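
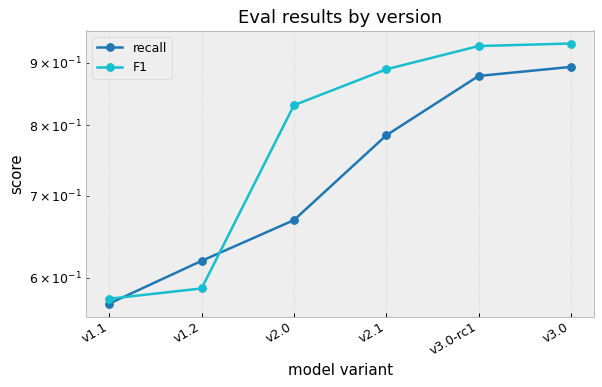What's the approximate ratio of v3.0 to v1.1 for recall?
v3.0 ≈ 0.90, v1.1 ≈ 0.55; 0.90/0.55 ≈ 1.64.

≈ 1.64×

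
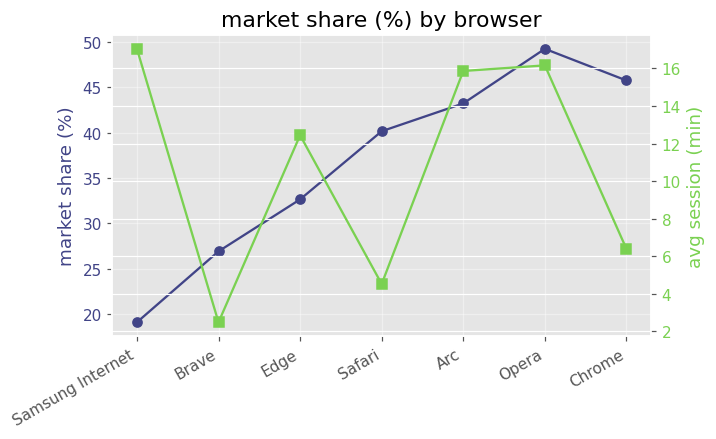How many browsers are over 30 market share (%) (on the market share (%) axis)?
Above 30: Edge, Safari, Arc, Opera, Chrome.

5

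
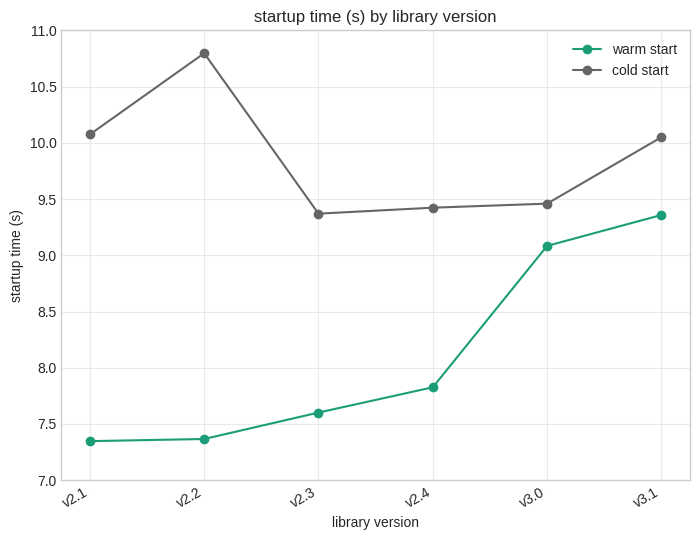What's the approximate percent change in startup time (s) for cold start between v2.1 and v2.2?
v2.1 ≈ 10.0, v2.2 ≈ 11.0; (11.0 − 10.0) / 10.0 ≈ +10%.

≈ +10%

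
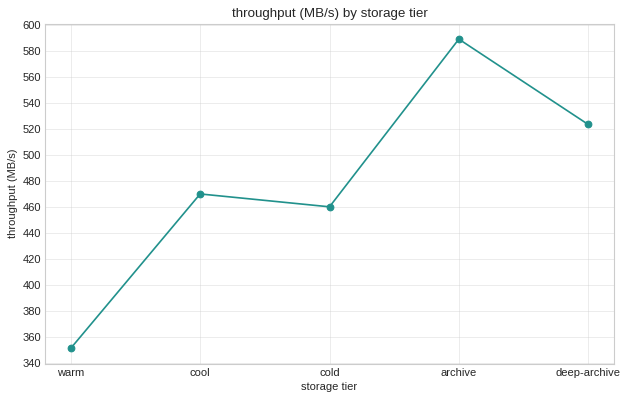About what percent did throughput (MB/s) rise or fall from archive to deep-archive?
≈ -10.3%

archive ≈ 580, deep-archive ≈ 520; (520 − 580) / 580 ≈ -10.3%.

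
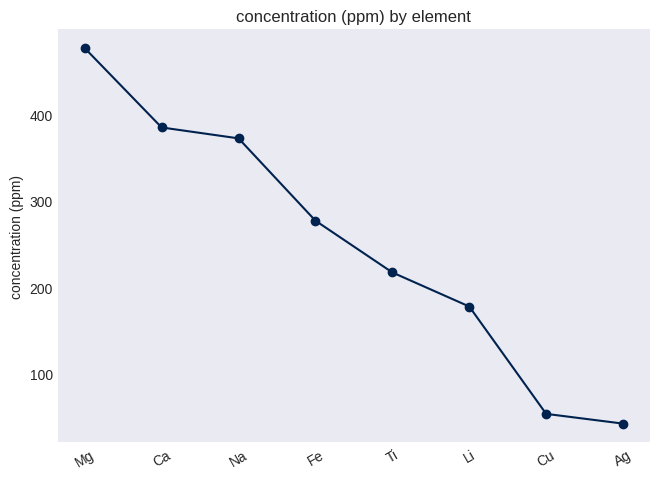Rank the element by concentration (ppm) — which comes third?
Na

Top 4: Mg ≈ 500, Ca ≈ 400, Na ≈ 350, Fe ≈ 300.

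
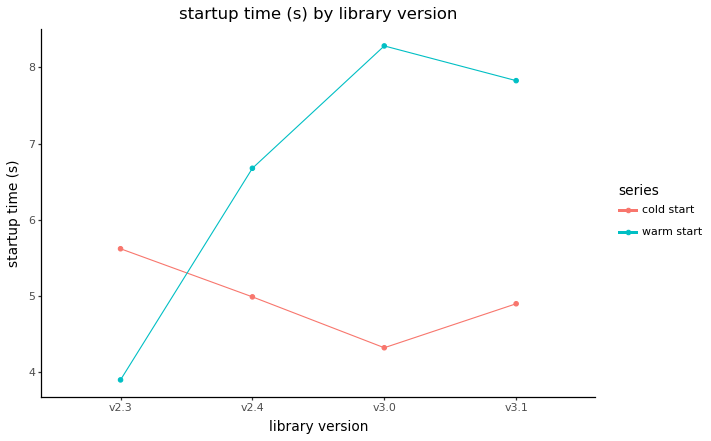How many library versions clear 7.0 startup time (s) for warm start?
Above 7.0: v3.0, v3.1.

2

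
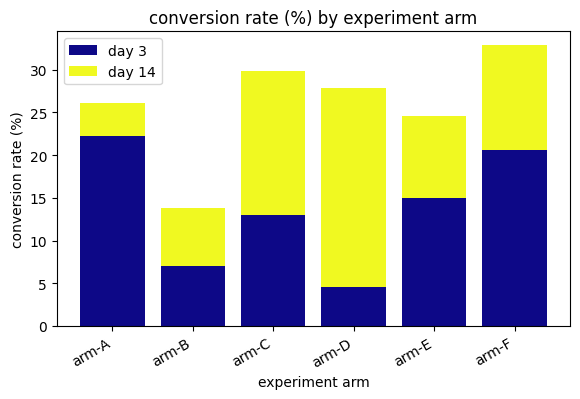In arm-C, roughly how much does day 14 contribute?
≈ 15

day 14 top ≈ 30, bottom ≈ 15; segment ≈ 15.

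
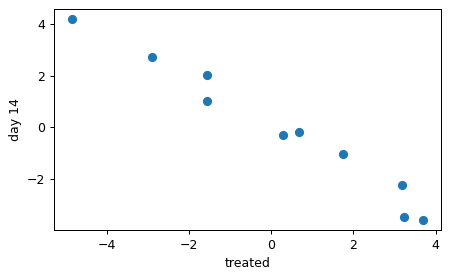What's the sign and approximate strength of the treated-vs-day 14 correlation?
negative, strong

Points are negatively correlated; strong (|r| ≈ 1.0).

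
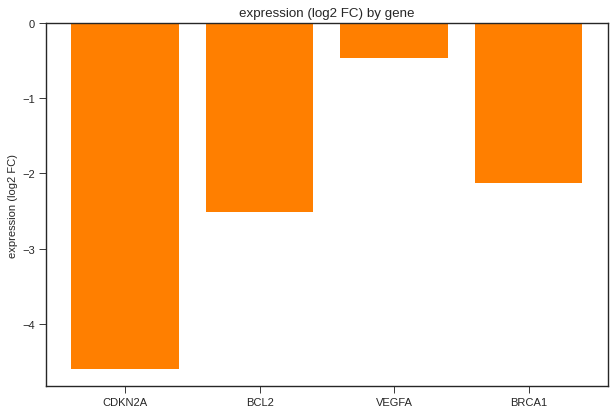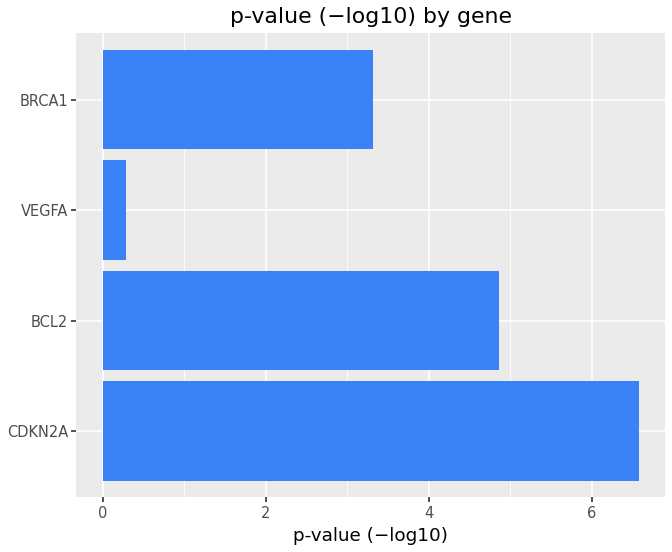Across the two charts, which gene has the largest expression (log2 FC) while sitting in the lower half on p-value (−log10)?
VEGFA

Chart 2 median p-value (−log10) ≈ 4; below-median genes: VEGFA, BRCA1. Among those, VEGFA has the highest expression (log2 FC) (≈ 0).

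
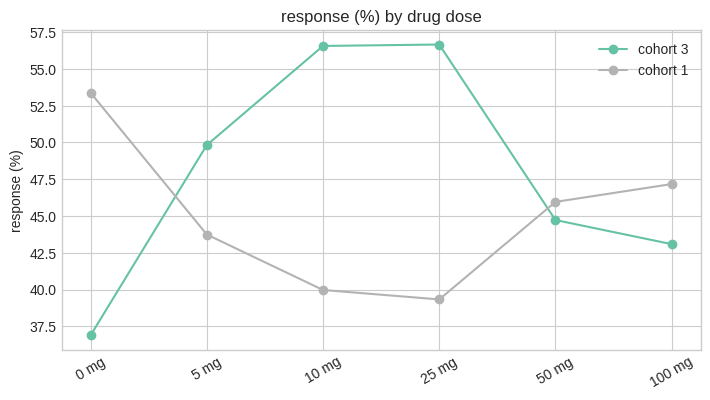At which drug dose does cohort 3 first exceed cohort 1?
5 mg

0 mg: cohort 3 ≈ 36 vs cohort 1 ≈ 54 (not yet); 5 mg: cohort 3 ≈ 50 vs cohort 1 ≈ 44 (first crossover).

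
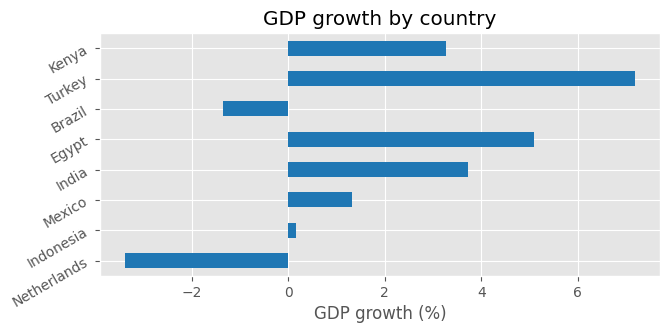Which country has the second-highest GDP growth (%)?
Egypt

Top 3: Turkey ≈ 7, Egypt ≈ 5, India ≈ 4.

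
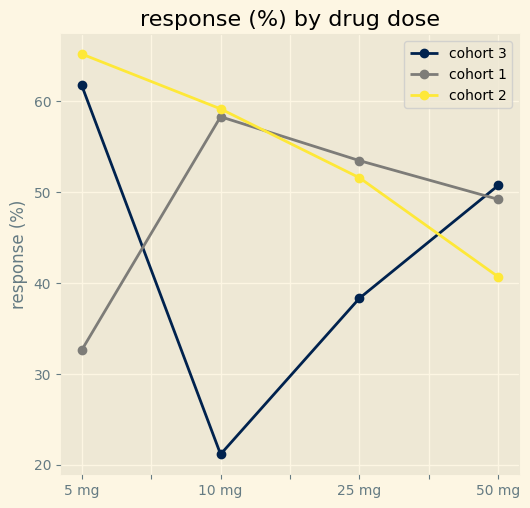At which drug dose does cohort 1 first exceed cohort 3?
5 mg: cohort 1 ≈ 35 vs cohort 3 ≈ 60 (not yet); 10 mg: cohort 1 ≈ 60 vs cohort 3 ≈ 20 (first crossover).

10 mg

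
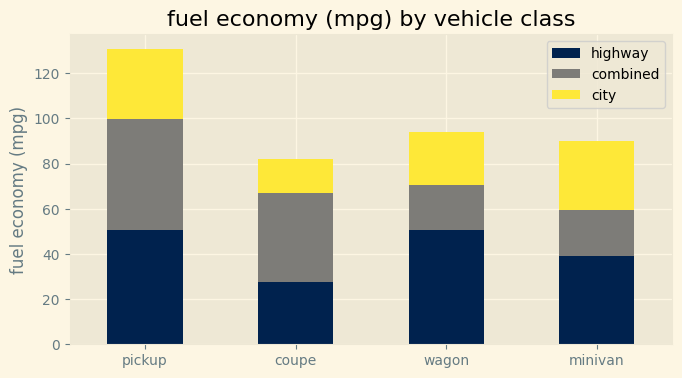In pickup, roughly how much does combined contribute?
combined top ≈ 100, bottom ≈ 60; segment ≈ 40.

≈ 40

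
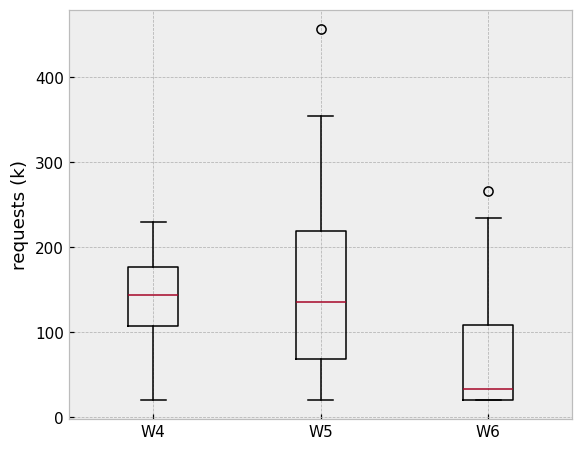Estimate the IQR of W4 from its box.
≈ 70

Q3 ≈ 180, Q1 ≈ 110; IQR ≈ 70.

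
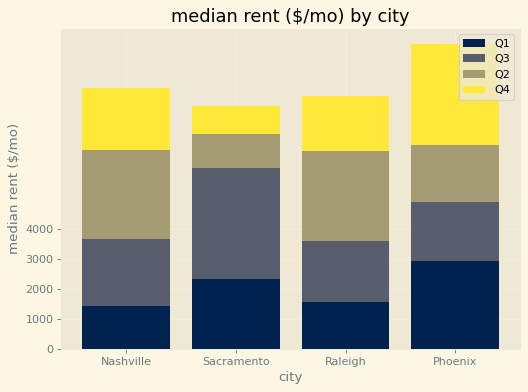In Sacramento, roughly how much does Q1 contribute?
≈ 2000

Q1 top ≈ 2000, bottom ≈ 0; segment ≈ 2000.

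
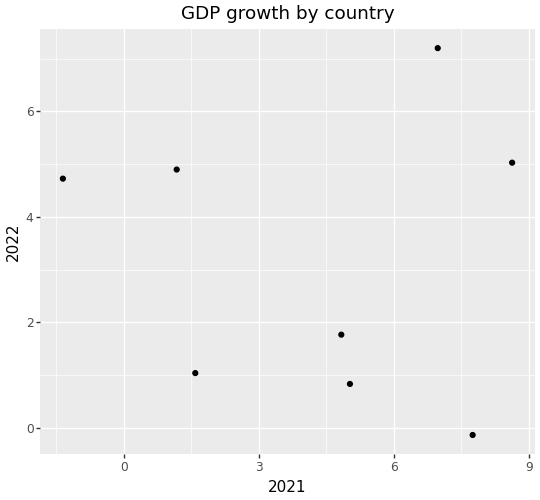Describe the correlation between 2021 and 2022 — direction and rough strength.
Points are roughly uncorrelated; weak (|r| ≈ 0.1).

no clear correlation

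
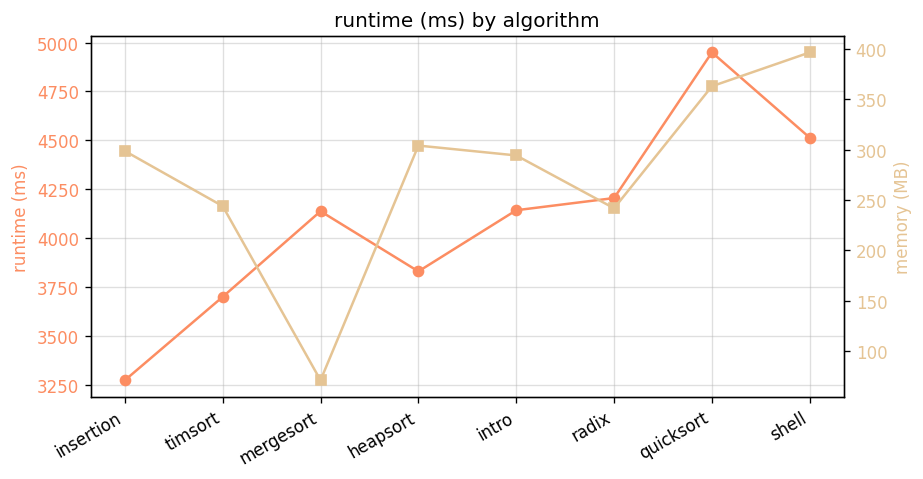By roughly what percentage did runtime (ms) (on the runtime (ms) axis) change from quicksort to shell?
≈ -8%

quicksort ≈ 5000, shell ≈ 4600; (4600 − 5000) / 5000 ≈ -8%.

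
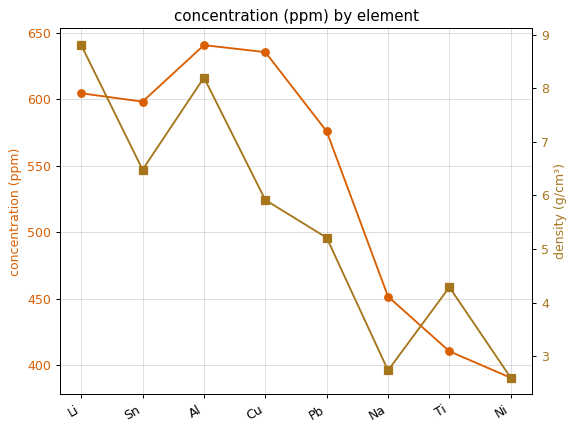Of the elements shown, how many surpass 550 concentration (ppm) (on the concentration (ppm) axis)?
5

Above 550: Li, Sn, Al, Cu, Pb.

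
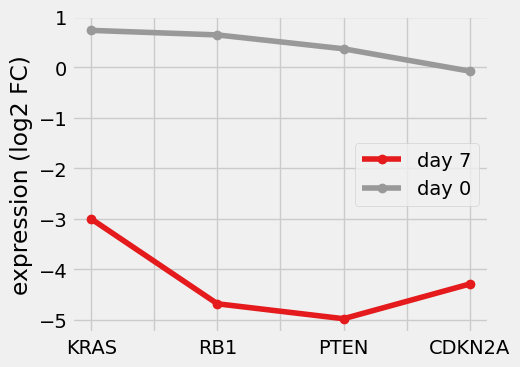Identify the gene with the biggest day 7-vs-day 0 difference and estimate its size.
PTEN, ≈ 5.5 log2 FC

PTEN: day 7 ≈ -5.0, day 0 ≈ 0.5 → gap ≈ 5.5. Next-largest (RB1) is only ≈ 5.0.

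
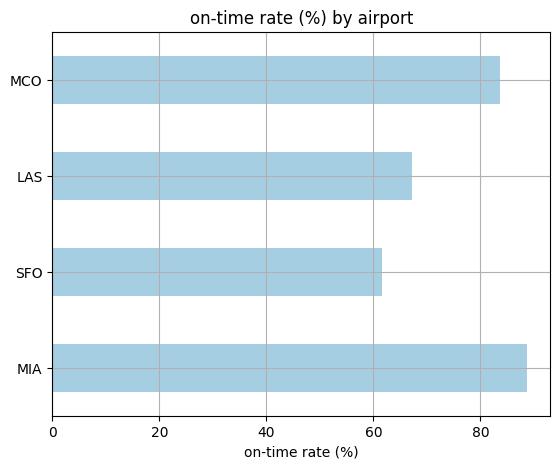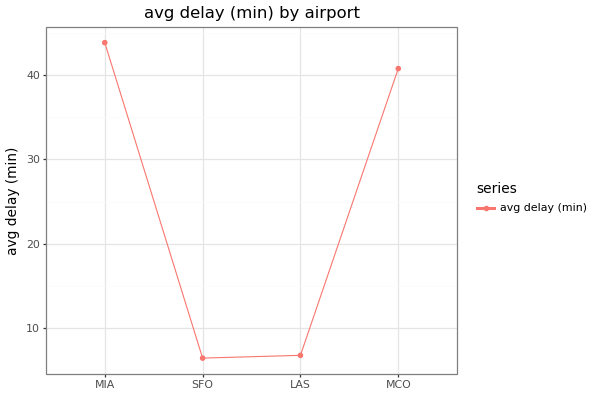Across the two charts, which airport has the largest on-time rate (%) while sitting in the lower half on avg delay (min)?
Chart 2 median avg delay (min) ≈ 25; below-median airports: SFO, LAS. Among those, LAS has the highest on-time rate (%) (≈ 70).

LAS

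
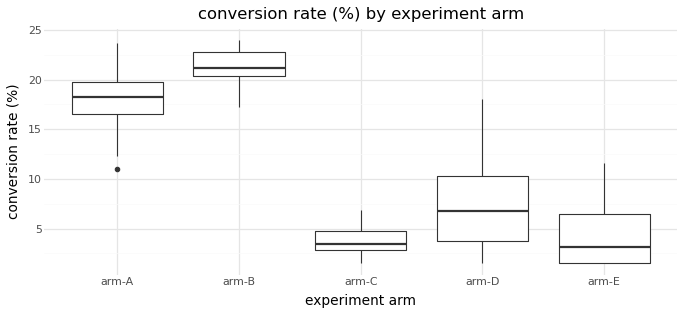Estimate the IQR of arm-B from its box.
Q3 ≈ 22, Q1 ≈ 20; IQR ≈ 2.

≈ 2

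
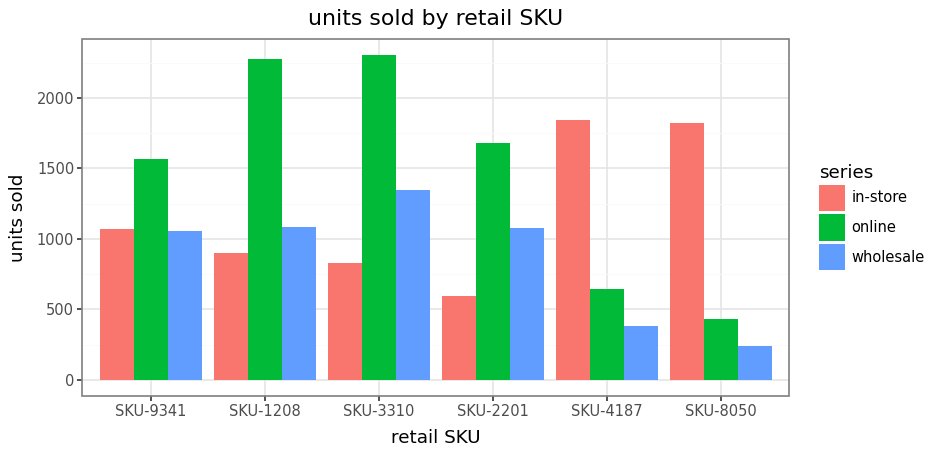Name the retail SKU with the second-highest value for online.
SKU-1208

Top 3 for online: SKU-3310 ≈ 2400, SKU-1208 ≈ 2200, SKU-2201 ≈ 1600.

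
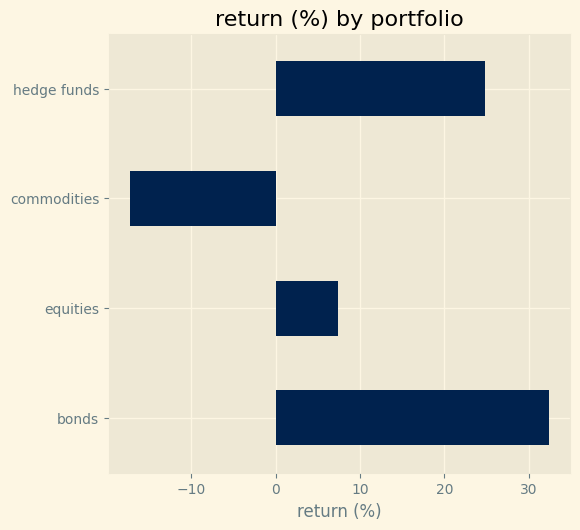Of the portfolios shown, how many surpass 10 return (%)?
Above 10: bonds, hedge funds.

2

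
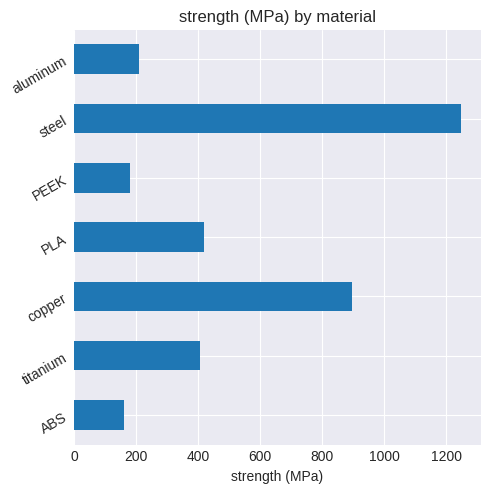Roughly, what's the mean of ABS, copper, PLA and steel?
(200 + 800 + 400 + 1200) / 4 ≈ 650.

≈ 650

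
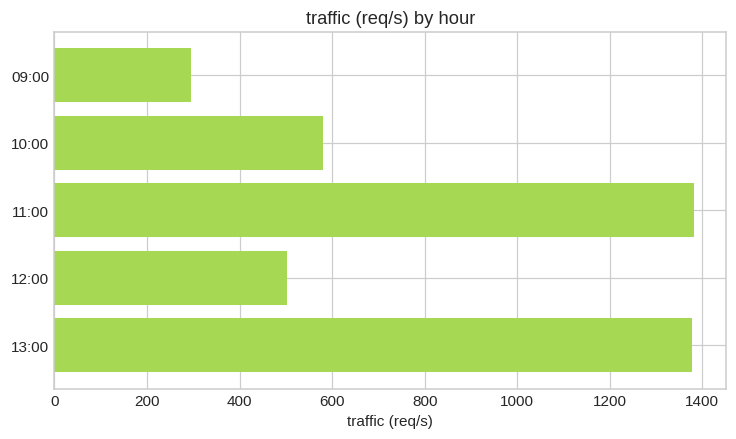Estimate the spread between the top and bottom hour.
≈ 1200

Max 11:00 ≈ 1400, min 09:00 ≈ 200; range ≈ 1200.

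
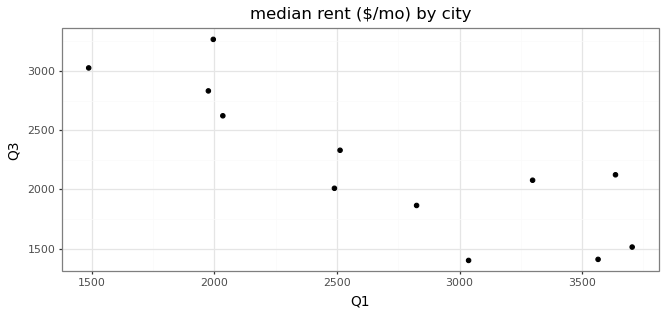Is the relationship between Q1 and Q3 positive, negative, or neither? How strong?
negative, strong

Points are negatively correlated; strong (|r| ≈ 0.8).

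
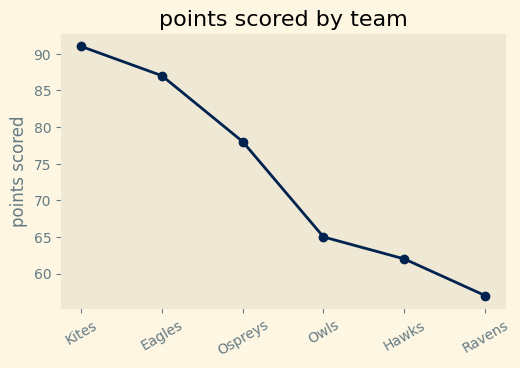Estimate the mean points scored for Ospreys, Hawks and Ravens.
(80 + 60 + 55) / 3 ≈ 65.

≈ 65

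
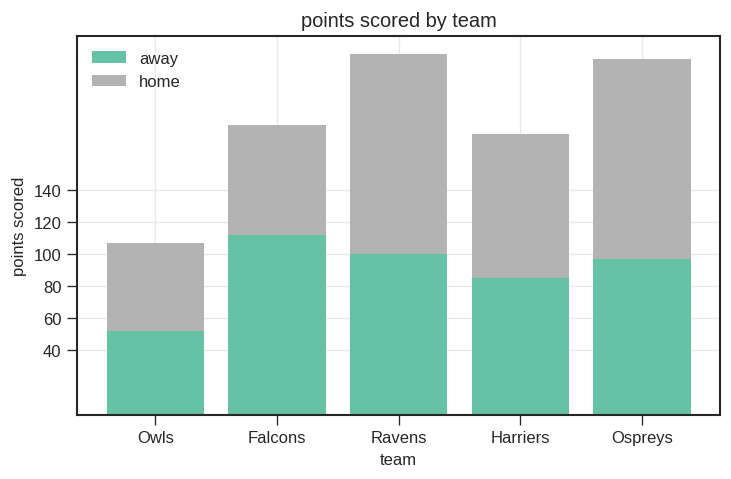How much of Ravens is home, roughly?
home top ≈ 220, bottom ≈ 100; segment ≈ 120.

≈ 120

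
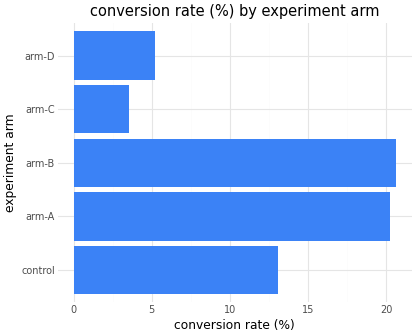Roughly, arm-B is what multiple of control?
≈ 1.43×

arm-B ≈ 20, control ≈ 14; 20/14 ≈ 1.43.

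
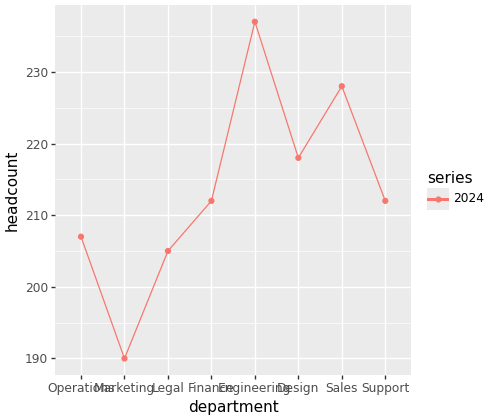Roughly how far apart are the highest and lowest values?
≈ 45

Max Engineering ≈ 235, min Marketing ≈ 190; range ≈ 45.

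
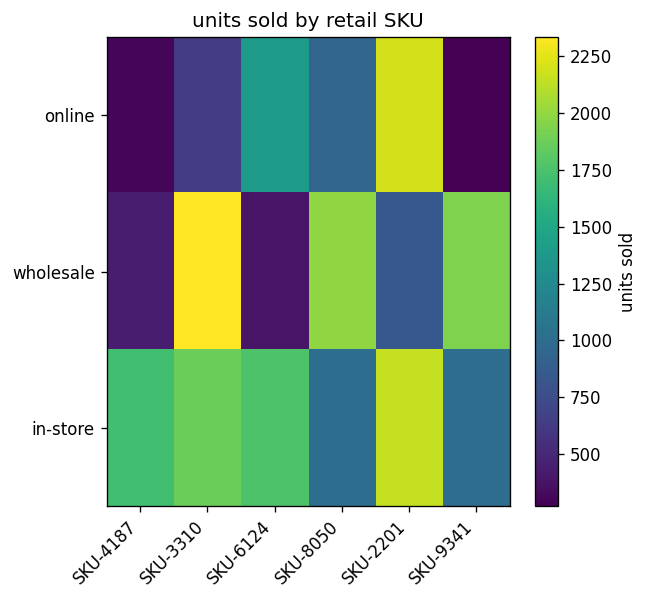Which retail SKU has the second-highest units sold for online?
Top 3 for online: SKU-2201 ≈ 2200, SKU-6124 ≈ 1400, SKU-8050 ≈ 1000.

SKU-6124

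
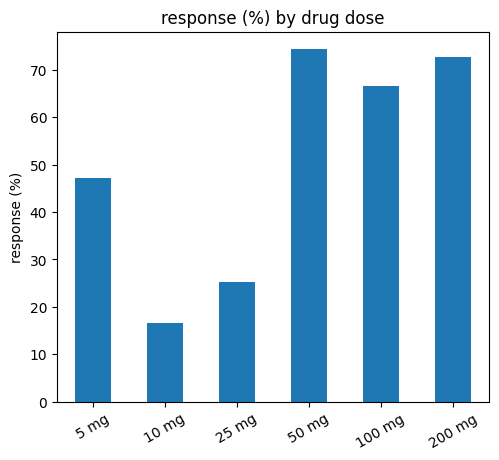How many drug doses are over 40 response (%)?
Above 40: 5 mg, 50 mg, 100 mg, 200 mg.

4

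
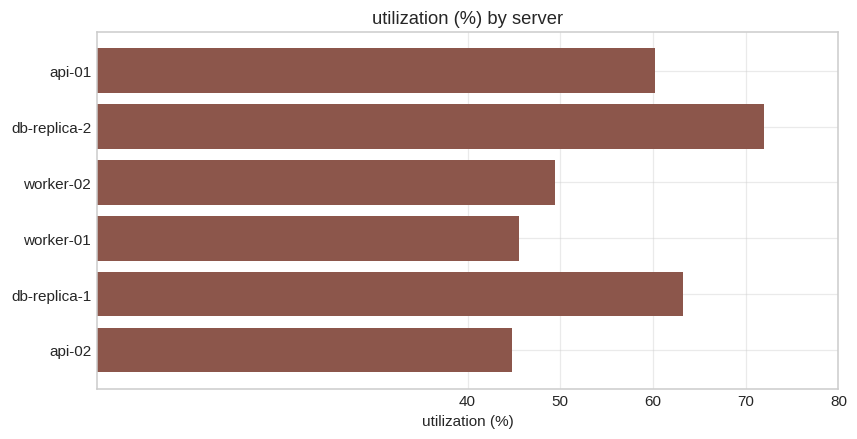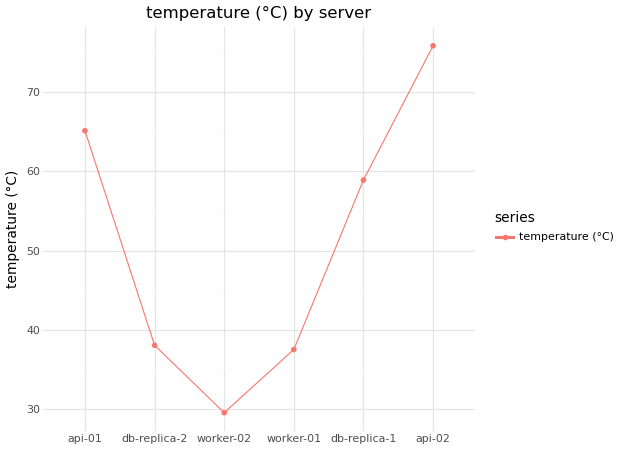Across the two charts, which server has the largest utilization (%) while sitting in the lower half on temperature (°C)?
Chart 2 median temperature (°C) ≈ 50; below-median servers: db-replica-2, worker-02, worker-01. Among those, db-replica-2 has the highest utilization (%) (≈ 70).

db-replica-2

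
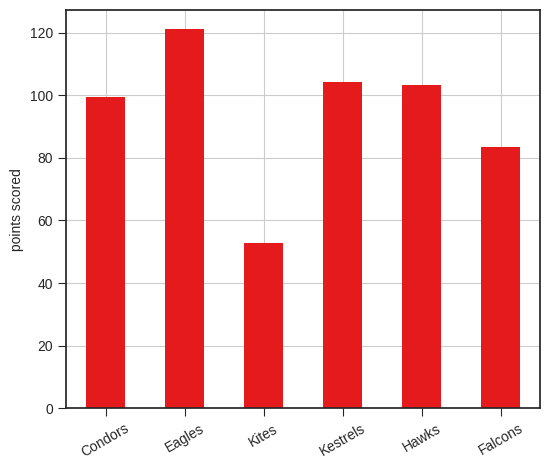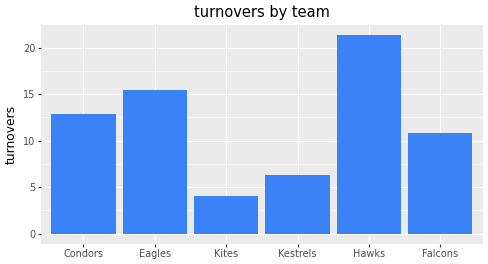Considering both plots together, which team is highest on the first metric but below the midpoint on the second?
Kestrels

Chart 2 median turnovers ≈ 12; below-median teams: Kites, Kestrels, Falcons. Among those, Kestrels has the highest points scored (≈ 100).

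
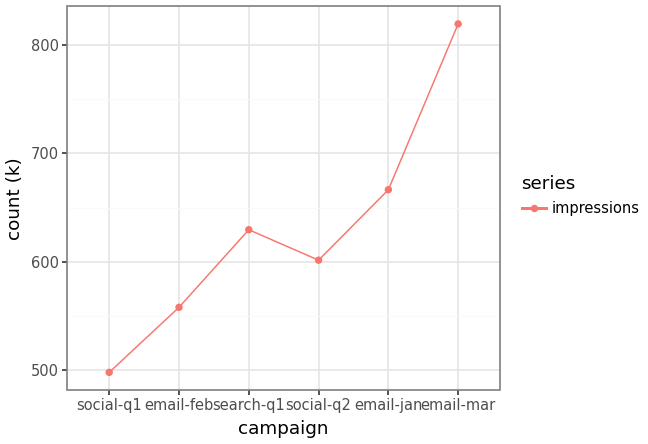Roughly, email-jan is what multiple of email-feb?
email-jan ≈ 650, email-feb ≈ 550; 650/550 ≈ 1.18.

≈ 1.18×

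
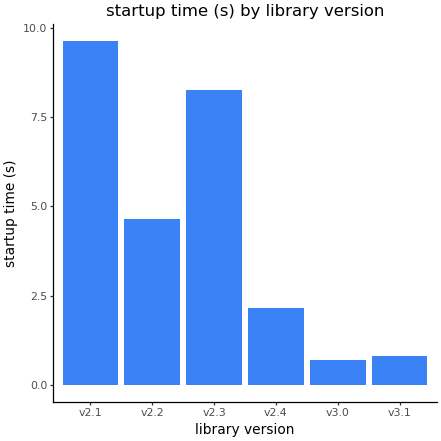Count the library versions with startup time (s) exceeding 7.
2

Above 7: v2.1, v2.3.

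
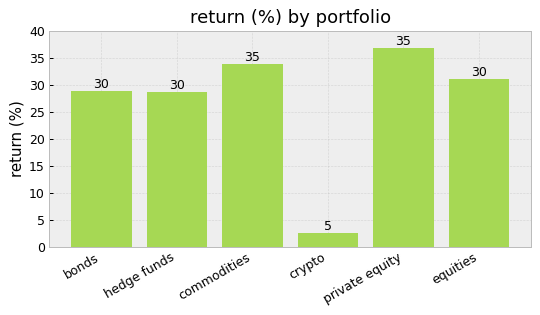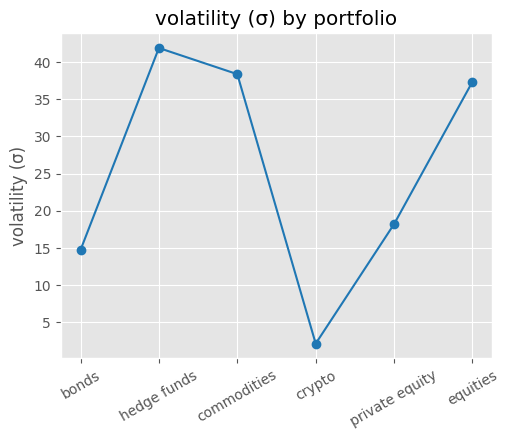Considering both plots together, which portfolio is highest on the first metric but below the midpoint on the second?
Chart 2 median volatility (σ) ≈ 30; below-median portfolios: bonds, crypto, private equity. Among those, private equity has the highest return (%) (≈ 35).

private equity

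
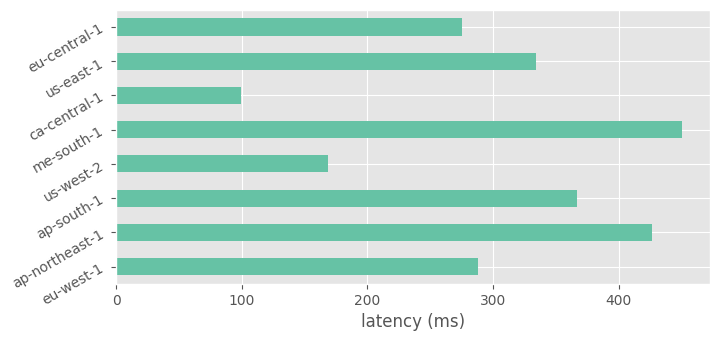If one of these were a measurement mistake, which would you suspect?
ca-central-1

ca-central-1 ≈ 100; the rest sit between ≈ 150 and ≈ 450.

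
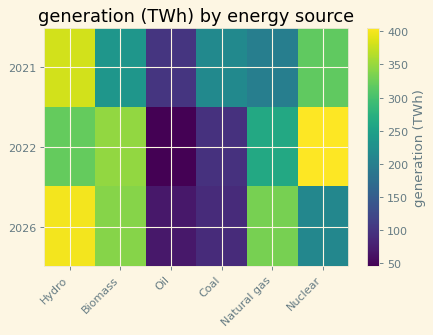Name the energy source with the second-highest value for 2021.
Nuclear

Top 3 for 2021: Hydro ≈ 400, Nuclear ≈ 300, Biomass ≈ 250.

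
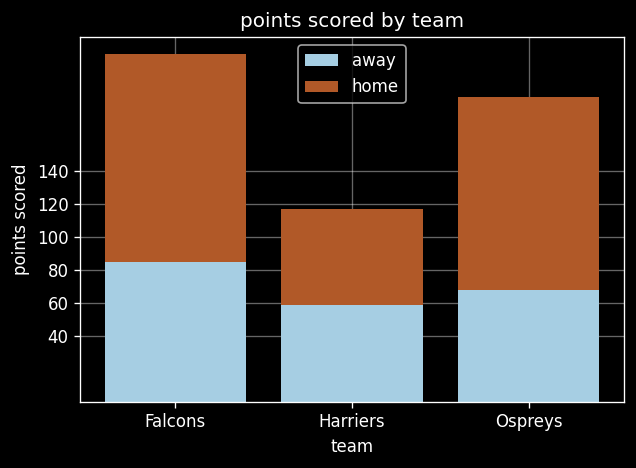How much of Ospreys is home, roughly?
≈ 120

home top ≈ 180, bottom ≈ 60; segment ≈ 120.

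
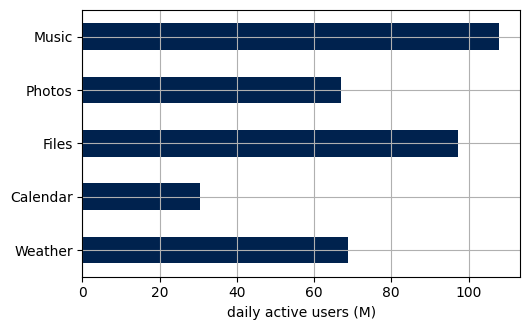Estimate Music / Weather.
≈ 1.57×

Music ≈ 110, Weather ≈ 70; 110/70 ≈ 1.57.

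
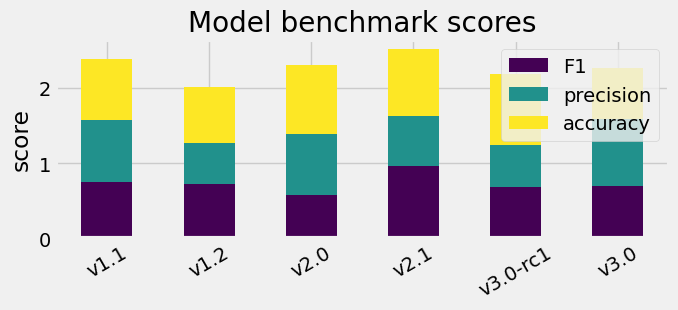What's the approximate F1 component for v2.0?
F1 top ≈ 0.5, bottom ≈ 0.0; segment ≈ 0.5.

≈ 0.5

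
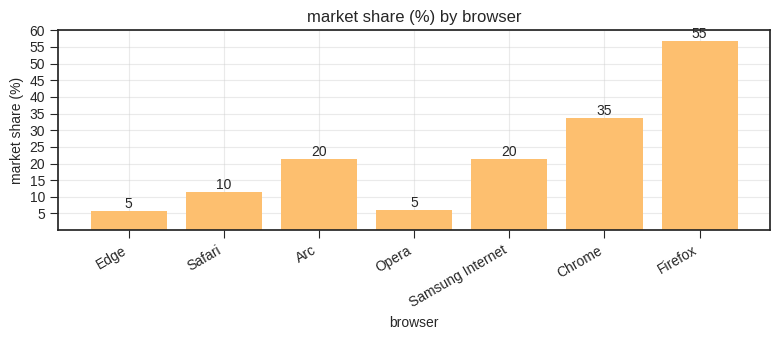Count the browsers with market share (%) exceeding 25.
2

Above 25: Chrome, Firefox.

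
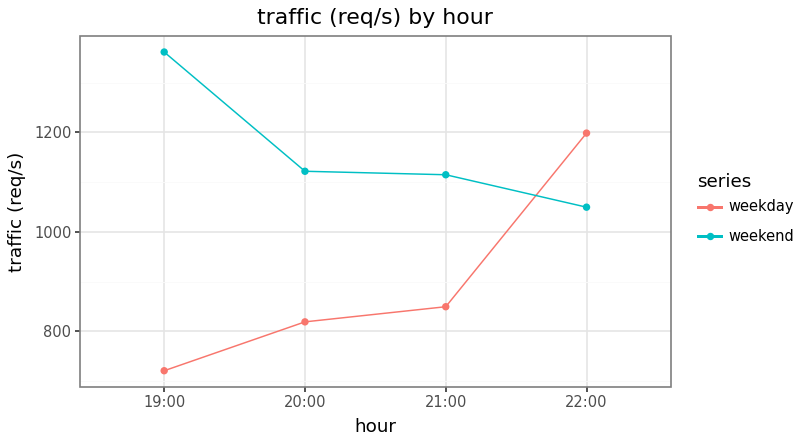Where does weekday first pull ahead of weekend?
22:00

21:00: weekday ≈ 800 vs weekend ≈ 1100 (not yet); 22:00: weekday ≈ 1200 vs weekend ≈ 1000 (first crossover).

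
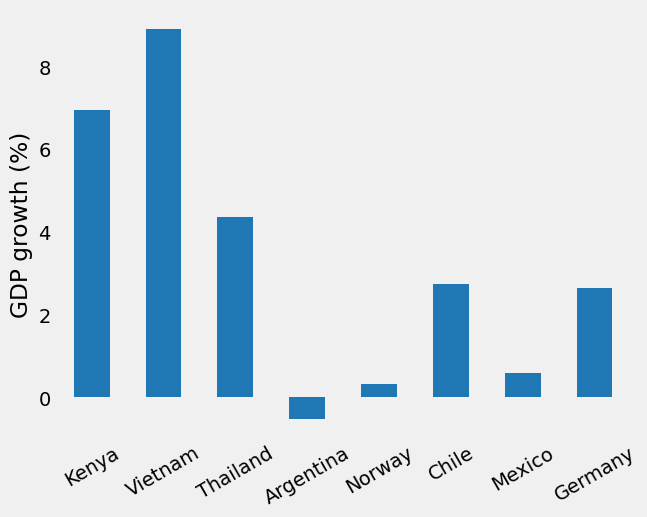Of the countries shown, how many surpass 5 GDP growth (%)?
Above 5: Kenya, Vietnam.

2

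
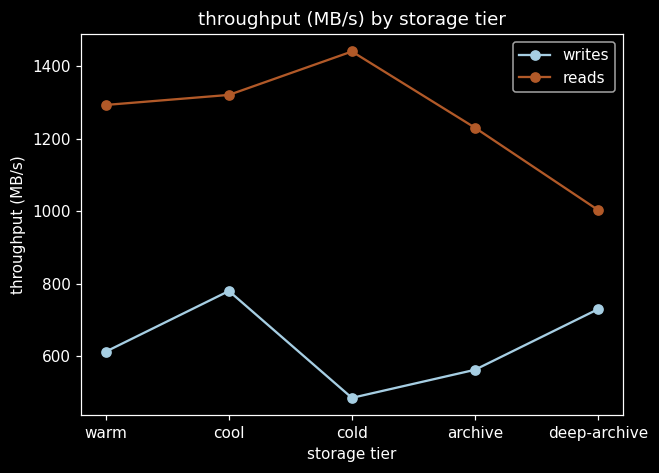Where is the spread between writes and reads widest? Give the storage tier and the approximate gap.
cold, ≈ 900 MB/s

cold: writes ≈ 500, reads ≈ 1400 → gap ≈ 900. Next-largest (warm) is only ≈ 700.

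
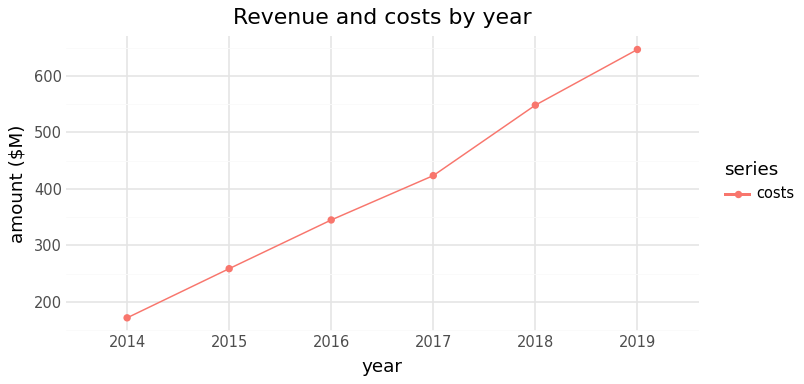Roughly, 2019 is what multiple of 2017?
2019 ≈ 650, 2017 ≈ 400; 650/400 ≈ 1.62.

≈ 1.62×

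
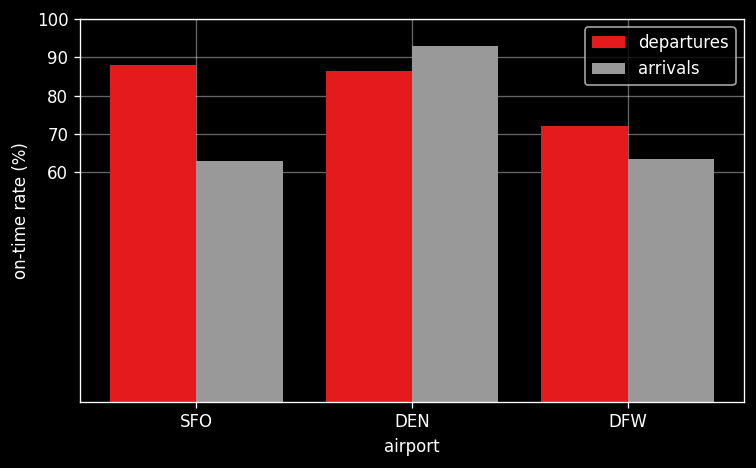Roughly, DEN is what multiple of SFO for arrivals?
≈ 1.5×

DEN ≈ 90, SFO ≈ 60; 90/60 ≈ 1.5.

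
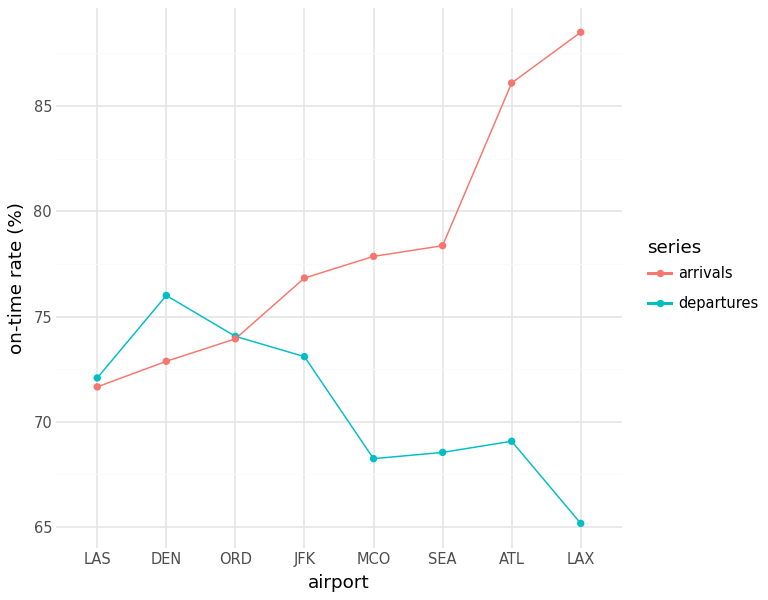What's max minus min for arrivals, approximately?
≈ 16

Max LAX ≈ 88, min LAS ≈ 72; range ≈ 16.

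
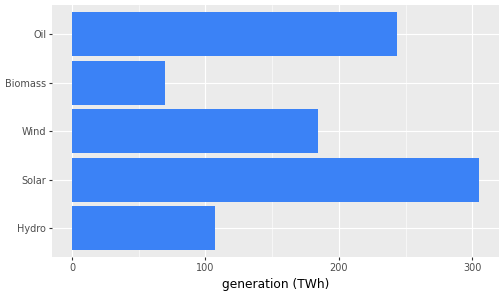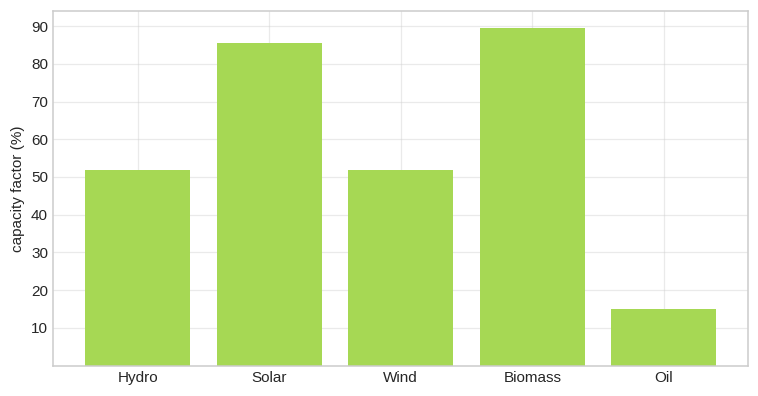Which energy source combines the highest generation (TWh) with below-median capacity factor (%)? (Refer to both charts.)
Oil

Chart 2 median capacity factor (%) ≈ 50; below-median energy sources: Wind, Oil. Among those, Oil has the highest generation (TWh) (≈ 250).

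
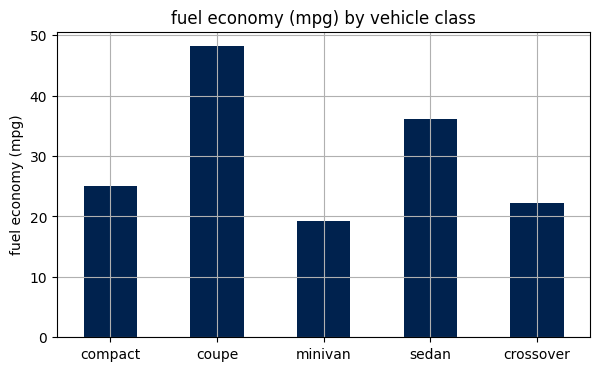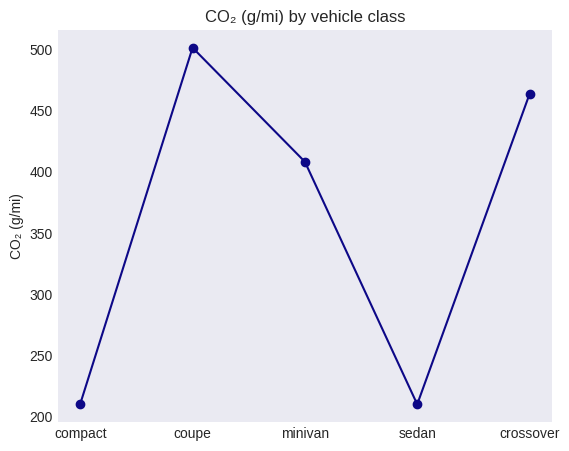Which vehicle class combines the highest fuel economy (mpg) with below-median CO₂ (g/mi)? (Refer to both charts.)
sedan

Chart 2 median CO₂ (g/mi) ≈ 400; below-median vehicle classes: compact, sedan. Among those, sedan has the highest fuel economy (mpg) (≈ 35).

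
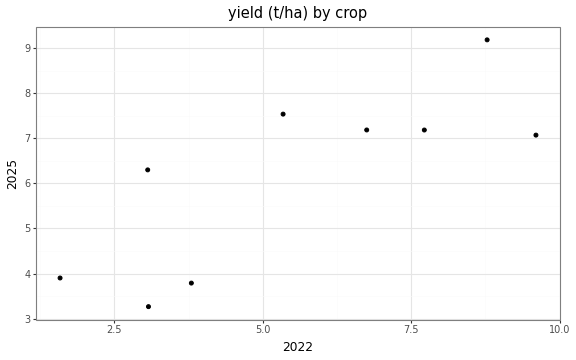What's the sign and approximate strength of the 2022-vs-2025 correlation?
positive, strong

Points are positively correlated; strong (|r| ≈ 0.8).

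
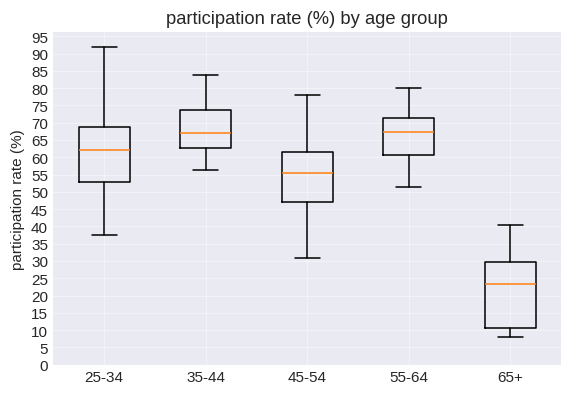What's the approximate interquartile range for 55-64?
≈ 10

Q3 ≈ 70, Q1 ≈ 60; IQR ≈ 10.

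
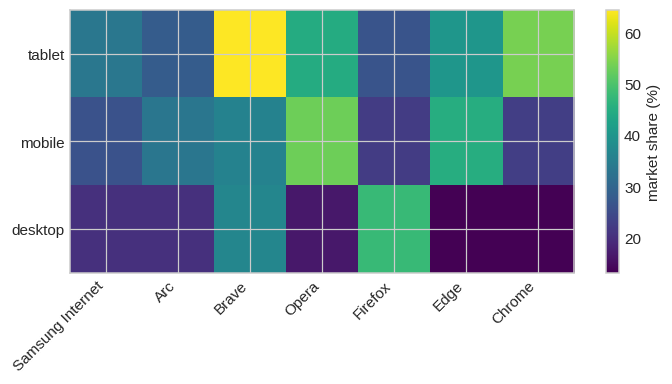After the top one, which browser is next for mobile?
Top 3 for mobile: Opera ≈ 55, Edge ≈ 45, Brave ≈ 35.

Edge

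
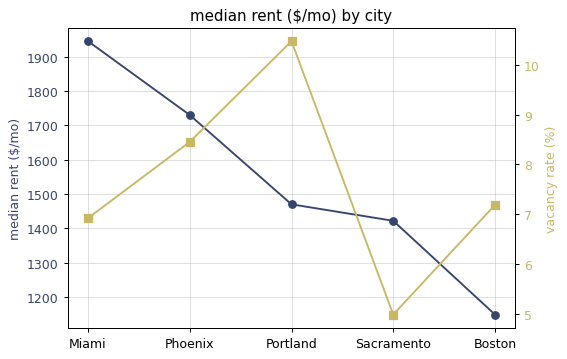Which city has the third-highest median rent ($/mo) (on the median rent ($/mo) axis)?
Portland

Top 4 (on the median rent ($/mo) axis): Miami ≈ 1900, Phoenix ≈ 1700, Portland ≈ 1500, Sacramento ≈ 1400.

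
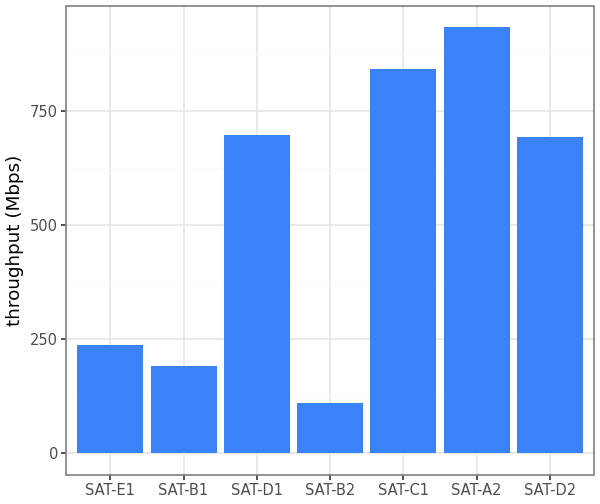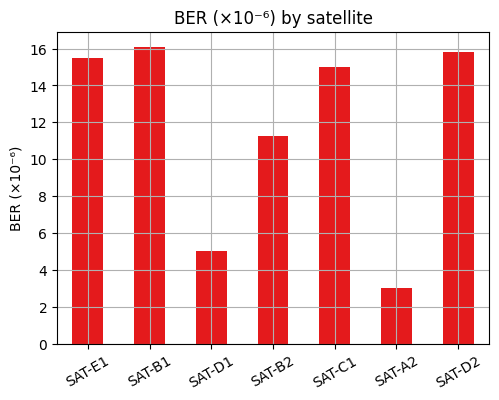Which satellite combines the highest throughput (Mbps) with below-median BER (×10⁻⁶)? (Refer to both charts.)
Chart 2 median BER (×10⁻⁶) ≈ 16; below-median satellites: SAT-D1, SAT-B2, SAT-A2. Among those, SAT-A2 has the highest throughput (Mbps) (≈ 900).

SAT-A2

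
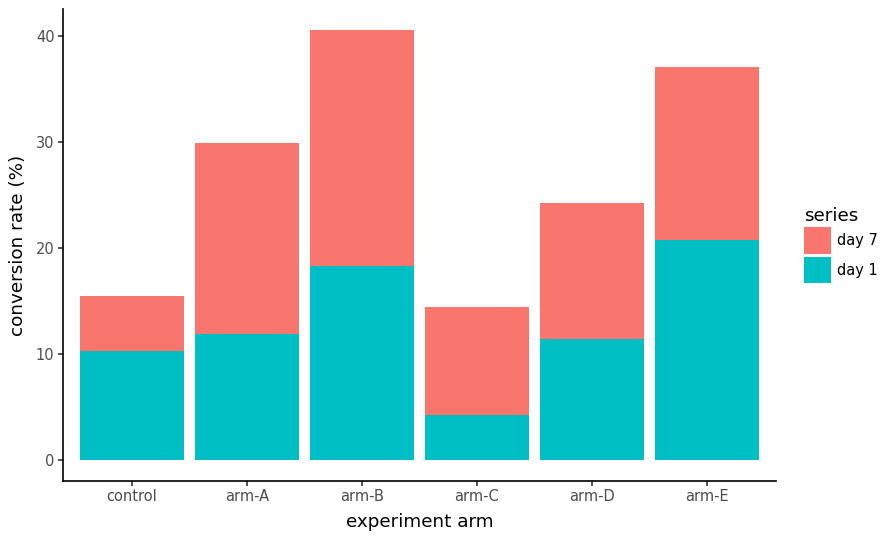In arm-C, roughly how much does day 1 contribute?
≈ 5

day 1 top ≈ 5, bottom ≈ 0; segment ≈ 5.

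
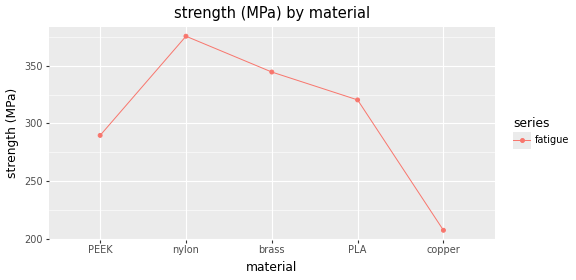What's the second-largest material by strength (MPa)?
Top 3: nylon ≈ 380, brass ≈ 340, PLA ≈ 320.

brass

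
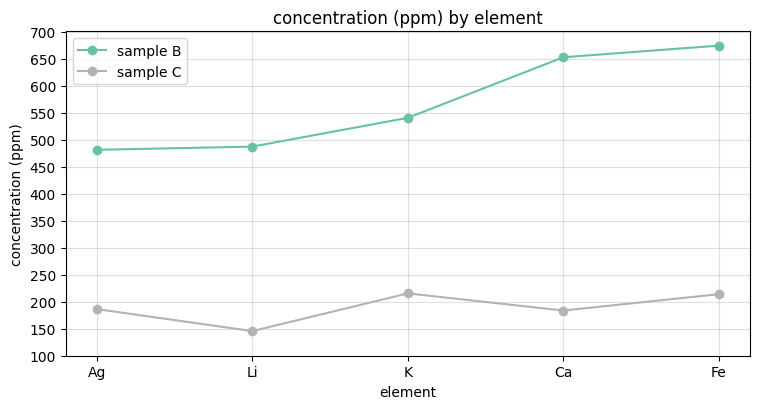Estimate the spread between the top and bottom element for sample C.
Max K ≈ 200, min Li ≈ 150; range ≈ 50.

≈ 50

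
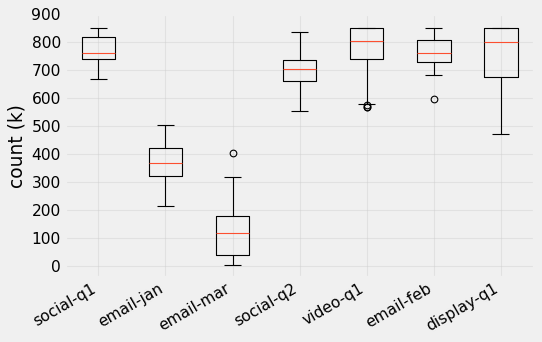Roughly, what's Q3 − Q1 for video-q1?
Q3 ≈ 800, Q1 ≈ 700; IQR ≈ 100.

≈ 100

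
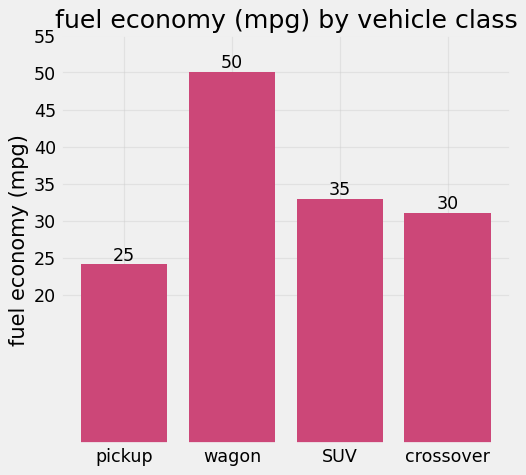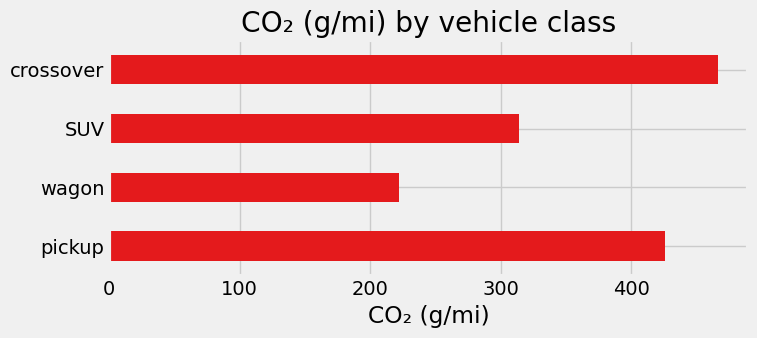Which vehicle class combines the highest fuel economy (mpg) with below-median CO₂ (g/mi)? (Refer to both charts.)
Chart 2 median CO₂ (g/mi) ≈ 350; below-median vehicle classes: wagon, SUV. Among those, wagon has the highest fuel economy (mpg) (≈ 50).

wagon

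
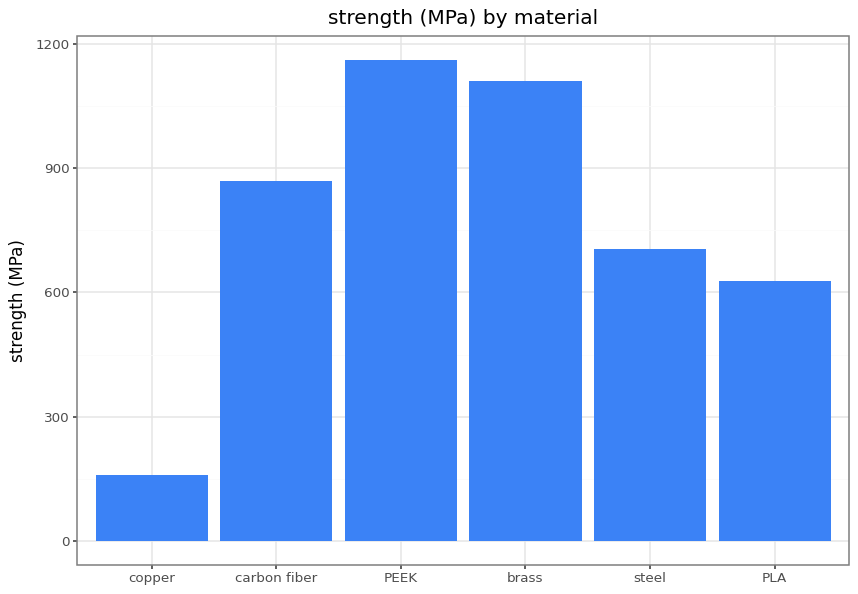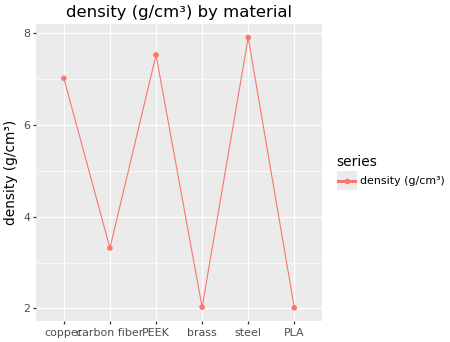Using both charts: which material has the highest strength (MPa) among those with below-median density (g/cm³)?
brass

Chart 2 median density (g/cm³) ≈ 5; below-median materials: carbon fiber, brass, PLA. Among those, brass has the highest strength (MPa) (≈ 1200).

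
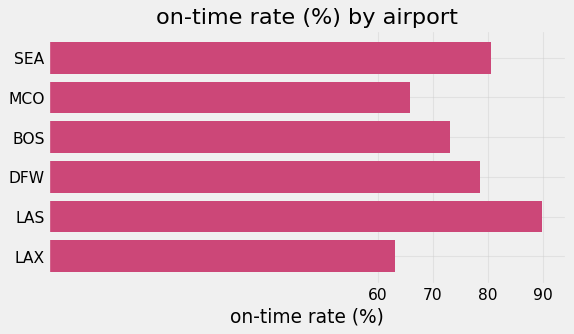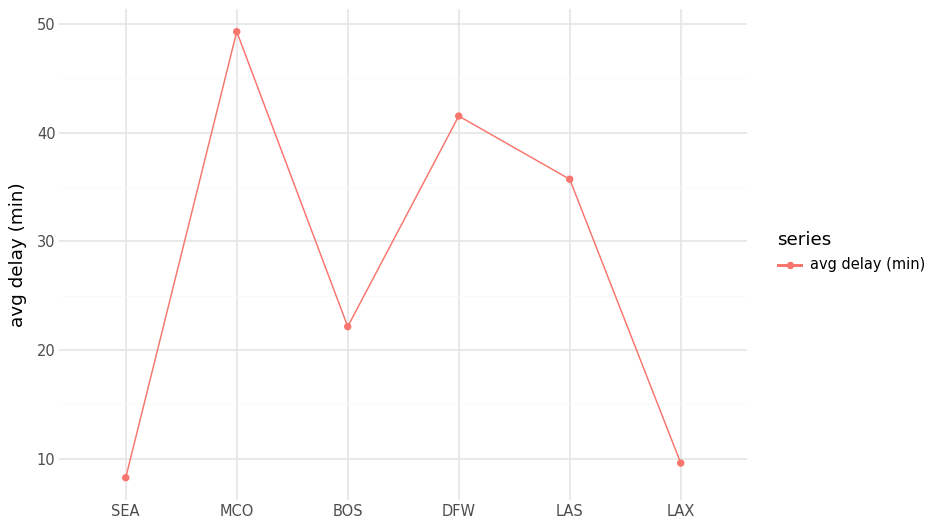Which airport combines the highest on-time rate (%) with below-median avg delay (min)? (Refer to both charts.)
Chart 2 median avg delay (min) ≈ 30; below-median airports: SEA, BOS, LAX. Among those, SEA has the highest on-time rate (%) (≈ 80).

SEA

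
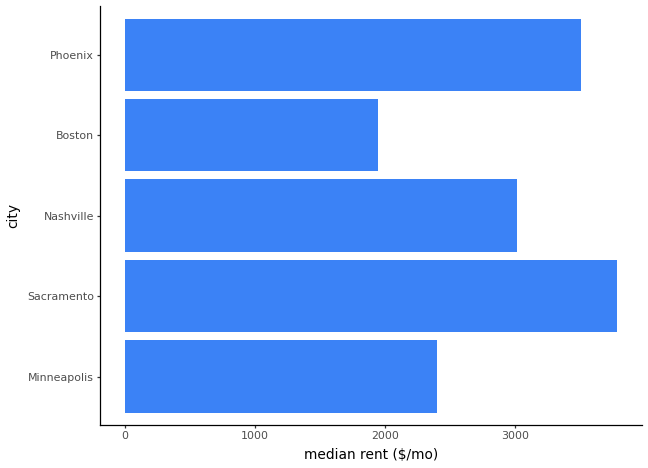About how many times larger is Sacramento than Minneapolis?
Sacramento ≈ 4000, Minneapolis ≈ 2500; 4000/2500 ≈ 1.6.

≈ 1.6×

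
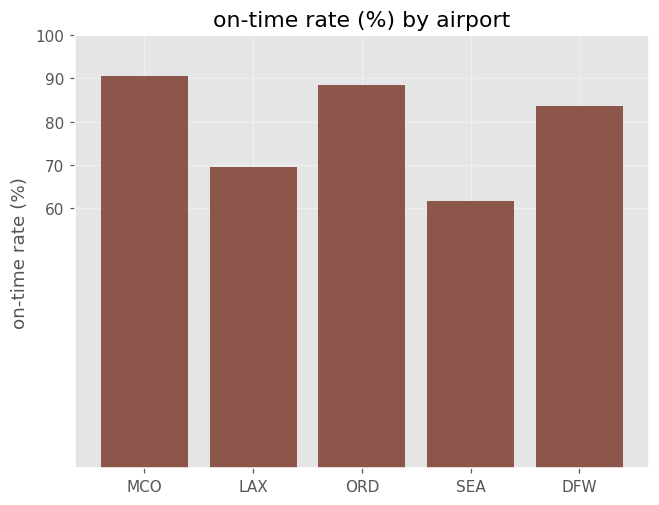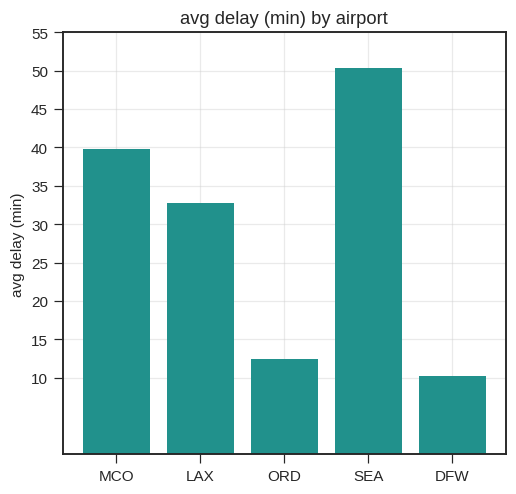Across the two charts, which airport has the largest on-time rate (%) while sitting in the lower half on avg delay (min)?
ORD

Chart 2 median avg delay (min) ≈ 35; below-median airports: ORD, DFW. Among those, ORD has the highest on-time rate (%) (≈ 90).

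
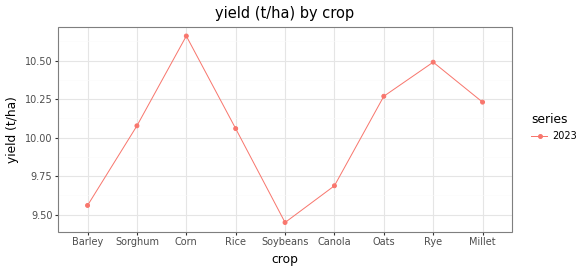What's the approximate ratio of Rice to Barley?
≈ 1.04×

Rice ≈ 10.0, Barley ≈ 9.6; 10.0/9.6 ≈ 1.04.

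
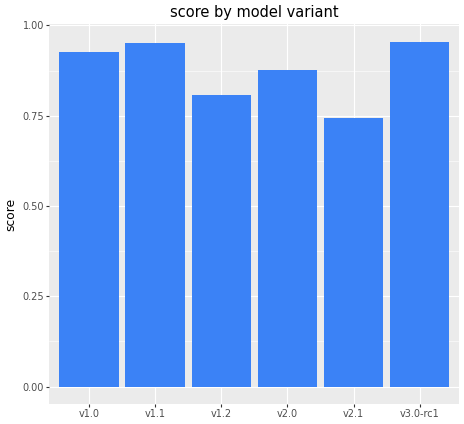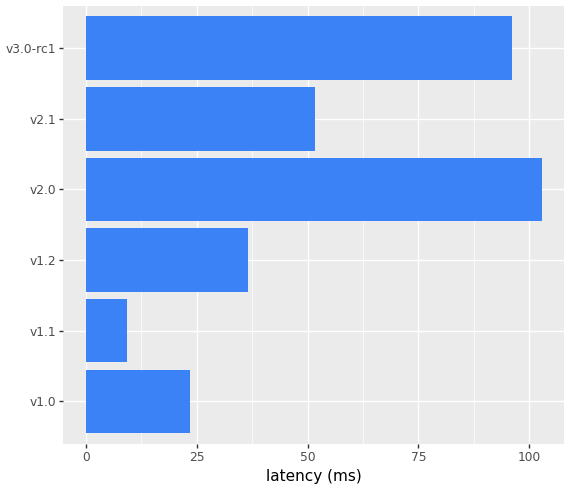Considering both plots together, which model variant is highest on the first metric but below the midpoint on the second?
Chart 2 median latency (ms) ≈ 40; below-median model variants: v1.0, v1.1, v1.2. Among those, v1.1 has the highest score (≈ 1).

v1.1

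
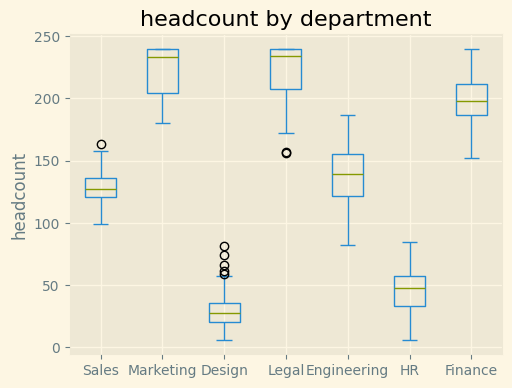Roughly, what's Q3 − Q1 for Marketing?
Q3 ≈ 240, Q1 ≈ 200; IQR ≈ 40.

≈ 40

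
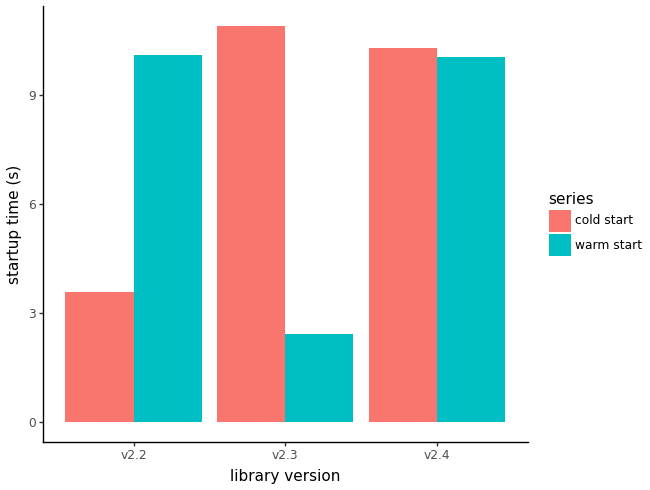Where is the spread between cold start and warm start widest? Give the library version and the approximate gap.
v2.3, ≈ 9 s

v2.3: cold start ≈ 11, warm start ≈ 2 → gap ≈ 9. Next-largest (v2.2) is only ≈ 6.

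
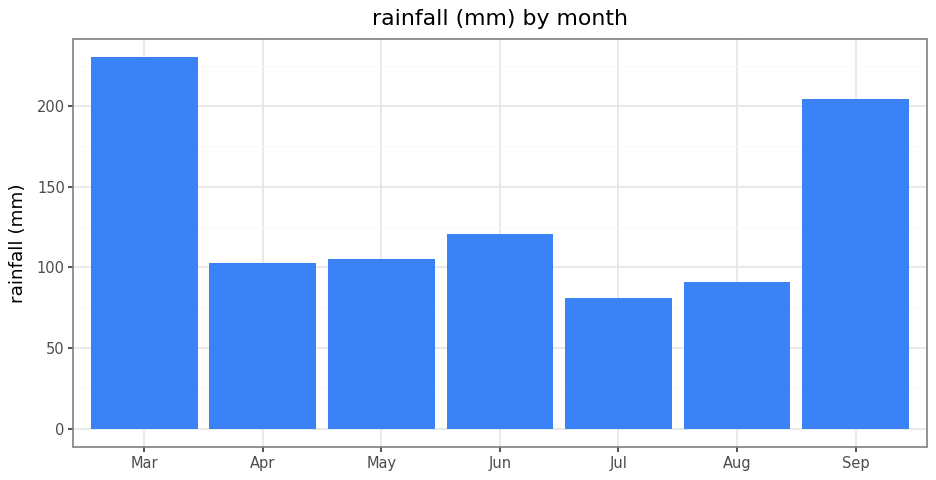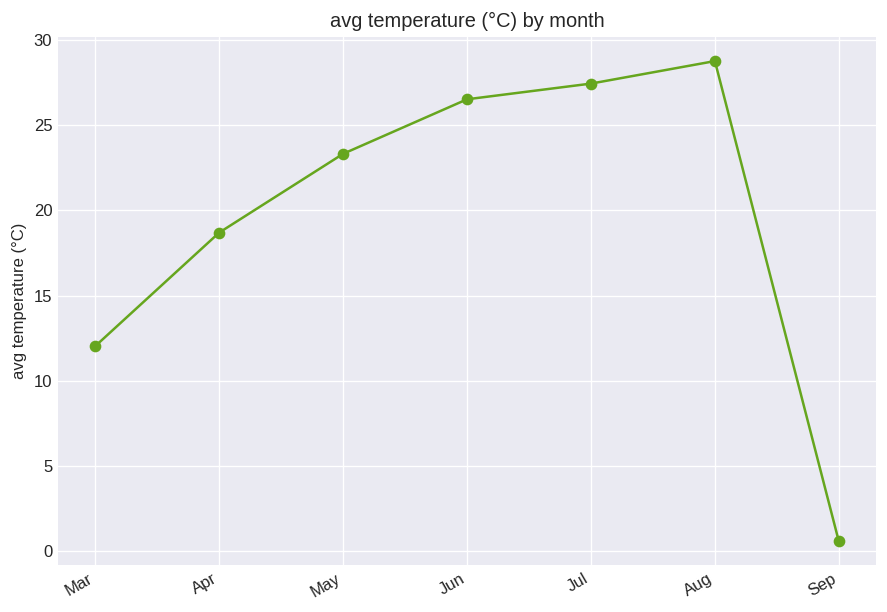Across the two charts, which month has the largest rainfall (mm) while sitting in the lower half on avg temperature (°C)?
Mar

Chart 2 median avg temperature (°C) ≈ 25; below-median months: Mar, Apr, Sep. Among those, Mar has the highest rainfall (mm) (≈ 225).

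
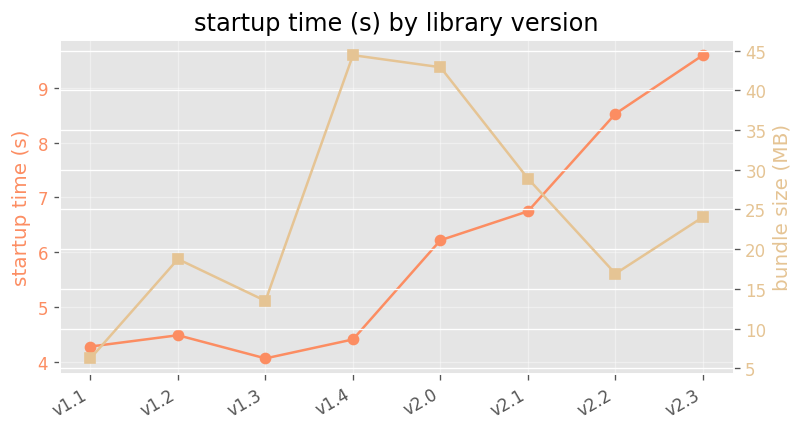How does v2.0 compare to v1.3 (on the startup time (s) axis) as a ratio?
≈ 1.5×

v2.0 ≈ 6.0, v1.3 ≈ 4.0; 6.0/4.0 ≈ 1.5.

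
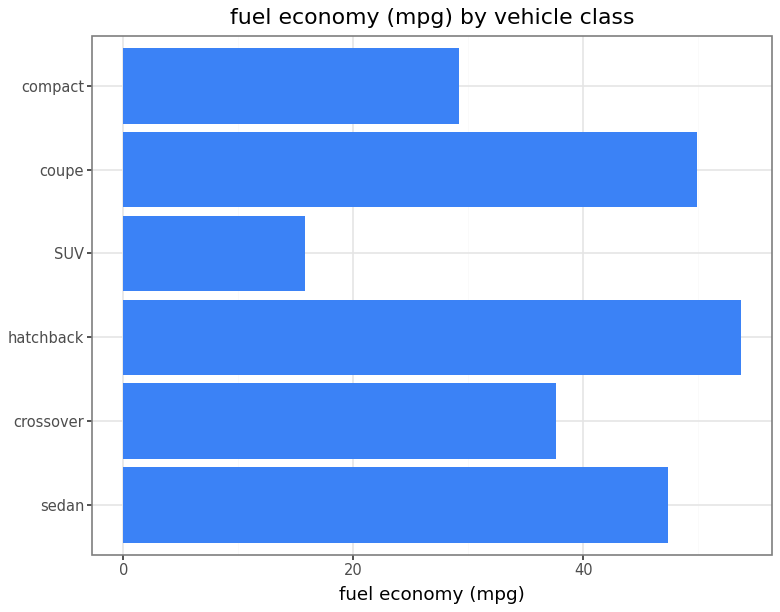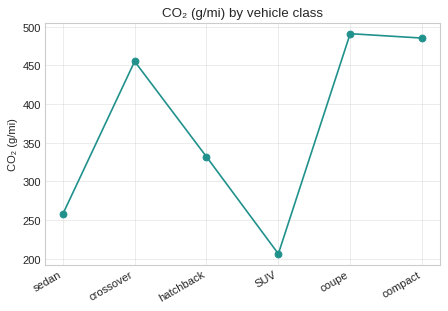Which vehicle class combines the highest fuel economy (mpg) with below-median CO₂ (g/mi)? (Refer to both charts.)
Chart 2 median CO₂ (g/mi) ≈ 400; below-median vehicle classes: sedan, hatchback, SUV. Among those, hatchback has the highest fuel economy (mpg) (≈ 55).

hatchback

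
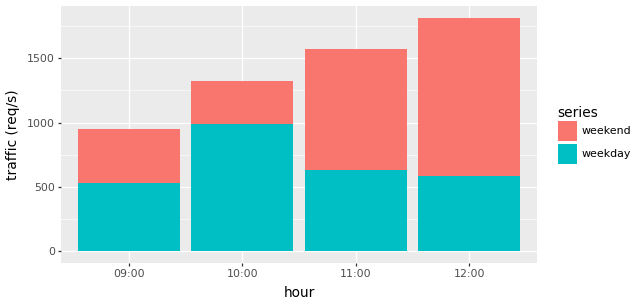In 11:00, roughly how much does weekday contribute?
≈ 600

weekday top ≈ 600, bottom ≈ 0; segment ≈ 600.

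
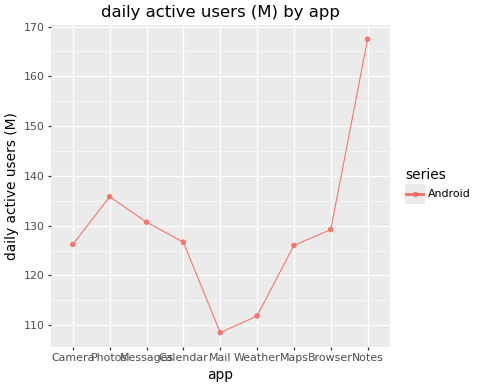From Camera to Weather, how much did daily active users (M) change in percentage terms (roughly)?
Camera ≈ 125, Weather ≈ 110; (110 − 125) / 125 ≈ -12%.

≈ -12%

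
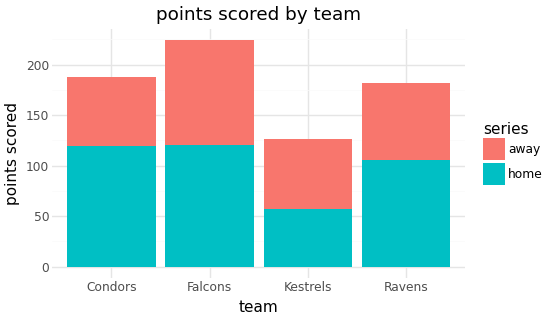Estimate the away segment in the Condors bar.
≈ 60

away top ≈ 180, bottom ≈ 120; segment ≈ 60.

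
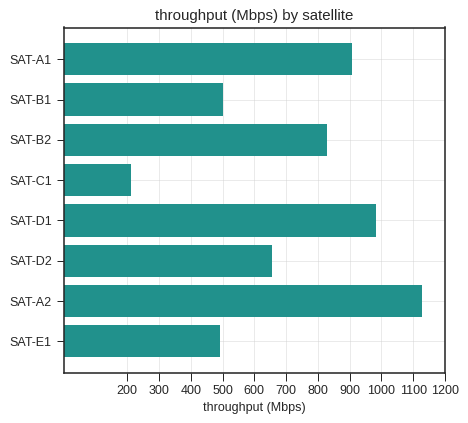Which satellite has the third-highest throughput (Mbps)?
Top 4: SAT-A2 ≈ 1100, SAT-D1 ≈ 1000, SAT-A1 ≈ 900, SAT-B2 ≈ 800.

SAT-A1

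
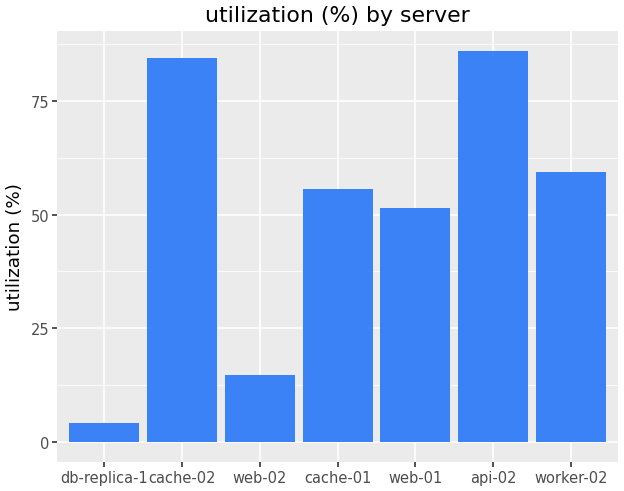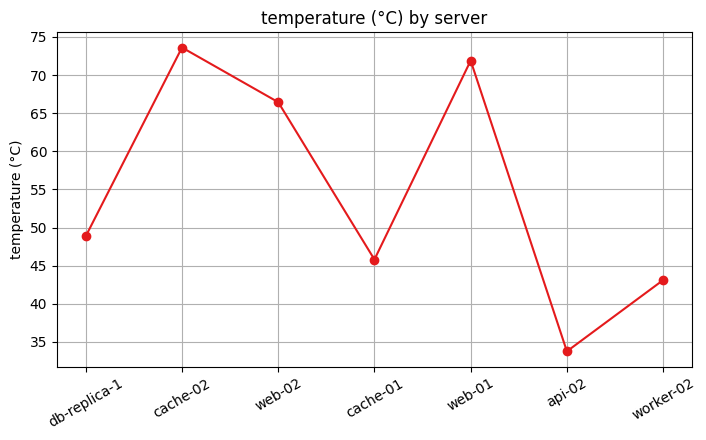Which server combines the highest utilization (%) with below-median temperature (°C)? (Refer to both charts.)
api-02

Chart 2 median temperature (°C) ≈ 50; below-median servers: cache-01, api-02, worker-02. Among those, api-02 has the highest utilization (%) (≈ 90).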